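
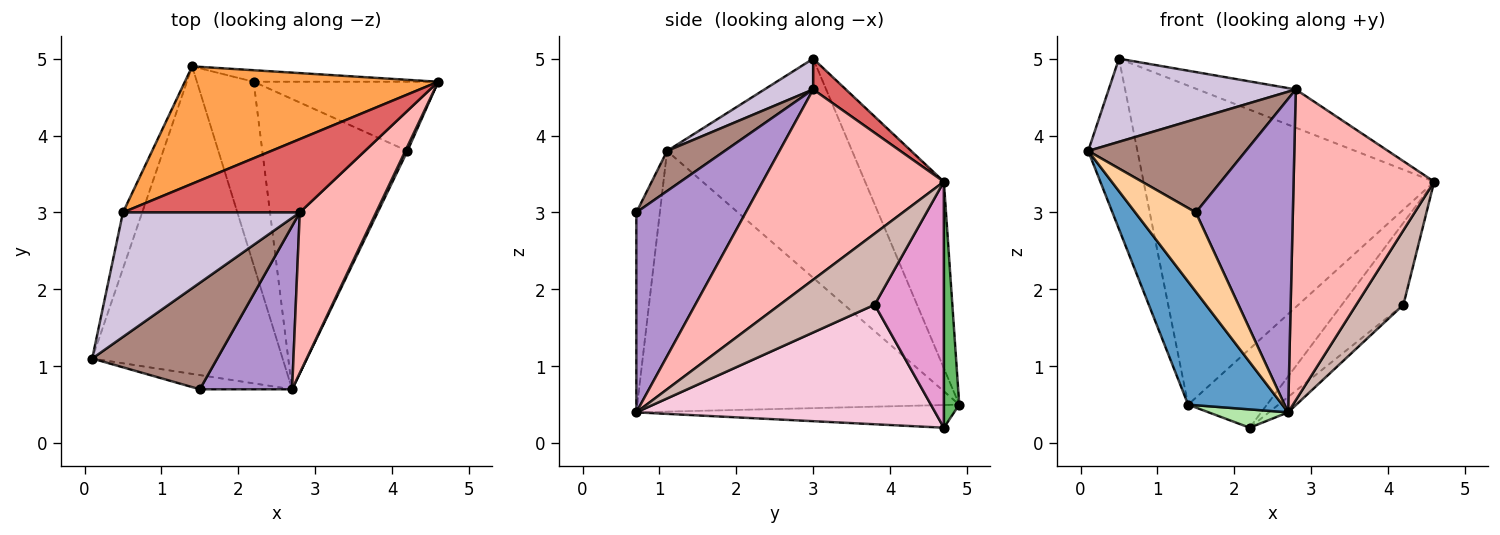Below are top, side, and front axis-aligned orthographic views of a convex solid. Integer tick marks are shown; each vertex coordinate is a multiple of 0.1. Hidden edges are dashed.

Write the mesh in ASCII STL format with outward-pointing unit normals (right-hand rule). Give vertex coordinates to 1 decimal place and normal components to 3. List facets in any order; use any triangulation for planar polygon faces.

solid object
 facet normal -0.786 -0.230 -0.574
  outer loop
   vertex 2.7 0.7 0.4
   vertex 0.1 1.1 3.8
   vertex 1.4 4.9 0.5
  endloop
 endfacet
 facet normal -0.963 0.256 -0.084
  outer loop
   vertex 0.5 3.0 5.0
   vertex 1.4 4.9 0.5
   vertex 0.1 1.1 3.8
  endloop
 endfacet
 facet normal -0.246 0.910 0.335
  outer loop
   vertex 0.5 3.0 5.0
   vertex 4.6 4.7 3.4
   vertex 1.4 4.9 0.5
  endloop
 endfacet
 facet normal -0.357 -0.920 -0.165
  outer loop
   vertex 1.5 0.7 3.0
   vertex 0.1 1.1 3.8
   vertex 2.7 0.7 0.4
  endloop
 endfacet
 facet normal 0.190 0.972 -0.142
  outer loop
   vertex 2.2 4.7 0.2
   vertex 1.4 4.9 0.5
   vertex 4.6 4.7 3.4
  endloop
 endfacet
 facet normal -0.370 -0.092 -0.925
  outer loop
   vertex 2.2 4.7 0.2
   vertex 2.7 0.7 0.4
   vertex 1.4 4.9 0.5
  endloop
 endfacet
 facet normal 0.152 0.457 0.876
  outer loop
   vertex 2.8 3.0 4.6
   vertex 4.6 4.7 3.4
   vertex 0.5 3.0 5.0
  endloop
 endfacet
 facet normal 0.753 -0.584 0.302
  outer loop
   vertex 2.8 3.0 4.6
   vertex 2.7 0.7 0.4
   vertex 4.6 4.7 3.4
  endloop
 endfacet
 facet normal 0.707 -0.627 0.326
  outer loop
   vertex 2.8 3.0 4.6
   vertex 1.5 0.7 3.0
   vertex 2.7 0.7 0.4
  endloop
 endfacet
 facet normal 0.143 -0.550 0.823
  outer loop
   vertex 2.8 3.0 4.6
   vertex 0.5 3.0 5.0
   vertex 0.1 1.1 3.8
  endloop
 endfacet
 facet normal 0.235 -0.641 0.731
  outer loop
   vertex 2.8 3.0 4.6
   vertex 0.1 1.1 3.8
   vertex 1.5 0.7 3.0
  endloop
 endfacet
 facet normal 0.895 -0.445 0.027
  outer loop
   vertex 4.2 3.8 1.8
   vertex 4.6 4.7 3.4
   vertex 2.7 0.7 0.4
  endloop
 endfacet
 facet normal 0.652 0.580 -0.489
  outer loop
   vertex 4.2 3.8 1.8
   vertex 2.2 4.7 0.2
   vertex 4.6 4.7 3.4
  endloop
 endfacet
 facet normal 0.635 0.041 -0.771
  outer loop
   vertex 4.2 3.8 1.8
   vertex 2.7 0.7 0.4
   vertex 2.2 4.7 0.2
  endloop
 endfacet
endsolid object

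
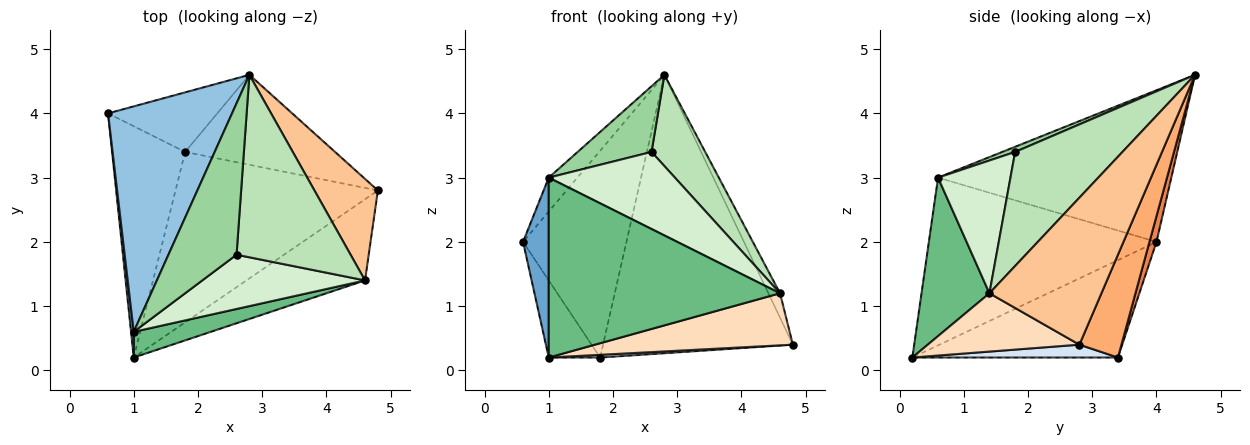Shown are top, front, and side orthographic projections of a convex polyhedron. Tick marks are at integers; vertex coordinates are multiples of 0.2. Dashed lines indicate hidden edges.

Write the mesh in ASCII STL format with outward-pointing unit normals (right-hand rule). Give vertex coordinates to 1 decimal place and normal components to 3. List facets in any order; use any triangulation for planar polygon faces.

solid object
 facet normal -0.994 -0.112 0.016
  outer loop
   vertex 1.0 0.6 3.0
   vertex 0.6 4.0 2.0
   vertex 1.0 0.2 0.2
  endloop
 endfacet
 facet normal -0.771 0.095 0.630
  outer loop
   vertex 1.0 0.6 3.0
   vertex 2.8 4.6 4.6
   vertex 0.6 4.0 2.0
  endloop
 endfacet
 facet normal -0.784 0.196 -0.588
  outer loop
   vertex 1.8 3.4 0.2
   vertex 1.0 0.2 0.2
   vertex 0.6 4.0 2.0
  endloop
 endfacet
 facet normal 0.063 -0.016 -0.998
  outer loop
   vertex 1.8 3.4 0.2
   vertex 4.8 2.8 0.4
   vertex 1.0 0.2 0.2
  endloop
 endfacet
 facet normal 0.065 0.959 -0.276
  outer loop
   vertex 1.8 3.4 0.2
   vertex 0.6 4.0 2.0
   vertex 2.8 4.6 4.6
  endloop
 endfacet
 facet normal 0.206 0.931 -0.301
  outer loop
   vertex 1.8 3.4 0.2
   vertex 2.8 4.6 4.6
   vertex 4.8 2.8 0.4
  endloop
 endfacet
 facet normal 0.914 0.095 0.395
  outer loop
   vertex 4.6 1.4 1.2
   vertex 4.8 2.8 0.4
   vertex 2.8 4.6 4.6
  endloop
 endfacet
 facet normal 0.382 -0.499 -0.778
  outer loop
   vertex 4.6 1.4 1.2
   vertex 1.0 0.2 0.2
   vertex 4.8 2.8 0.4
  endloop
 endfacet
 facet normal 0.279 -0.951 0.136
  outer loop
   vertex 4.6 1.4 1.2
   vertex 1.0 0.6 3.0
   vertex 1.0 0.2 0.2
  endloop
 endfacet
 facet normal 0.069 -0.397 0.915
  outer loop
   vertex 2.6 1.8 3.4
   vertex 2.8 4.6 4.6
   vertex 1.0 0.6 3.0
  endloop
 endfacet
 facet normal 0.667 -0.333 0.667
  outer loop
   vertex 2.6 1.8 3.4
   vertex 4.6 1.4 1.2
   vertex 2.8 4.6 4.6
  endloop
 endfacet
 facet normal 0.425 -0.740 0.521
  outer loop
   vertex 2.6 1.8 3.4
   vertex 1.0 0.6 3.0
   vertex 4.6 1.4 1.2
  endloop
 endfacet
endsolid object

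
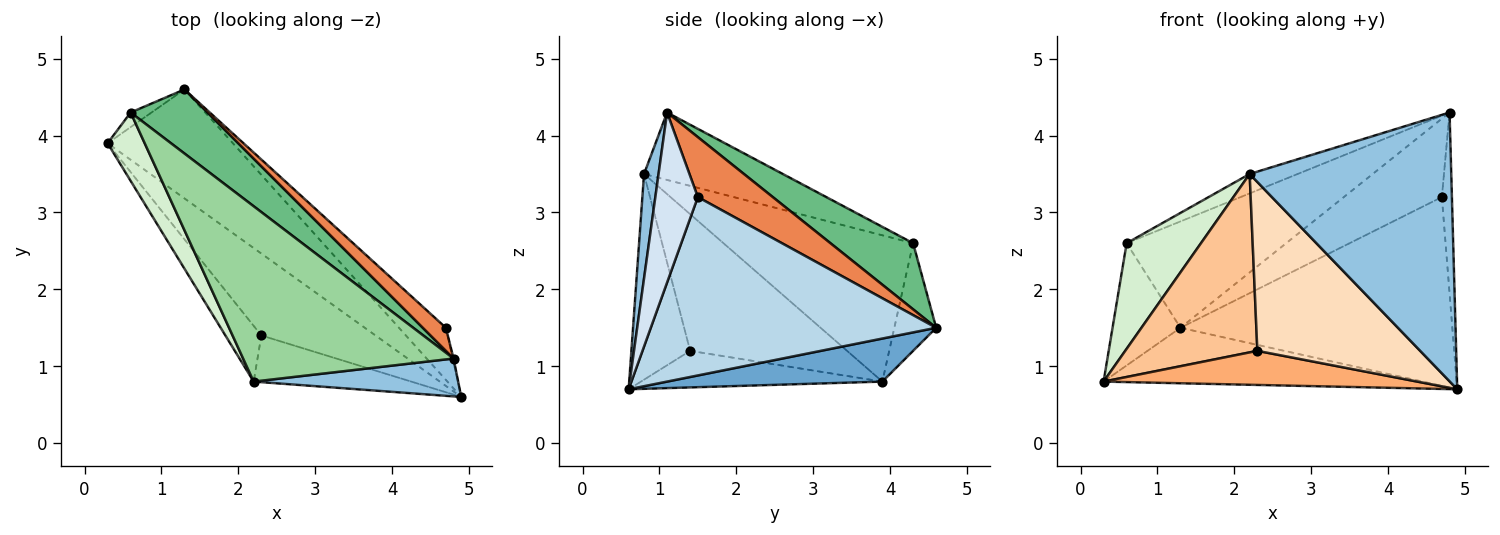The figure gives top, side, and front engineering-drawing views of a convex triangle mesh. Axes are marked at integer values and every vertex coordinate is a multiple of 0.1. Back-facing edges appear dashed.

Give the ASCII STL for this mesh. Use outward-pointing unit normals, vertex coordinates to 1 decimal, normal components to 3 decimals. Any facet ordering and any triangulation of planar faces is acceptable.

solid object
 facet normal 0.293 0.434 -0.852
  outer loop
   vertex 1.3 4.6 1.5
   vertex 4.9 0.6 0.7
   vertex 0.3 3.9 0.8
  endloop
 endfacet
 facet normal 0.071 -0.988 0.139
  outer loop
   vertex 2.2 0.8 3.5
   vertex 4.9 0.6 0.7
   vertex 4.8 1.1 4.3
  endloop
 endfacet
 facet normal 0.711 0.678 -0.187
  outer loop
   vertex 4.7 1.5 3.2
   vertex 4.9 0.6 0.7
   vertex 1.3 4.6 1.5
  endloop
 endfacet
 facet normal 0.973 0.230 -0.005
  outer loop
   vertex 4.7 1.5 3.2
   vertex 4.8 1.1 4.3
   vertex 4.9 0.6 0.7
  endloop
 endfacet
 facet normal 0.592 0.774 0.228
  outer loop
   vertex 4.7 1.5 3.2
   vertex 1.3 4.6 1.5
   vertex 4.8 1.1 4.3
  endloop
 endfacet
 facet normal -0.284 -0.369 -0.885
  outer loop
   vertex 2.3 1.4 1.2
   vertex 0.3 3.9 0.8
   vertex 4.9 0.6 0.7
  endloop
 endfacet
 facet normal -0.750 -0.631 -0.197
  outer loop
   vertex 2.3 1.4 1.2
   vertex 2.2 0.8 3.5
   vertex 0.3 3.9 0.8
  endloop
 endfacet
 facet normal -0.329 -0.910 -0.252
  outer loop
   vertex 2.3 1.4 1.2
   vertex 4.9 0.6 0.7
   vertex 2.2 0.8 3.5
  endloop
 endfacet
 facet normal 0.406 0.783 0.472
  outer loop
   vertex 0.6 4.3 2.6
   vertex 4.8 1.1 4.3
   vertex 1.3 4.6 1.5
  endloop
 endfacet
 facet normal -0.303 0.105 0.947
  outer loop
   vertex 0.6 4.3 2.6
   vertex 2.2 0.8 3.5
   vertex 4.8 1.1 4.3
  endloop
 endfacet
 facet normal -0.522 0.847 -0.101
  outer loop
   vertex 0.6 4.3 2.6
   vertex 1.3 4.6 1.5
   vertex 0.3 3.9 0.8
  endloop
 endfacet
 facet normal -0.906 -0.355 0.230
  outer loop
   vertex 0.6 4.3 2.6
   vertex 0.3 3.9 0.8
   vertex 2.2 0.8 3.5
  endloop
 endfacet
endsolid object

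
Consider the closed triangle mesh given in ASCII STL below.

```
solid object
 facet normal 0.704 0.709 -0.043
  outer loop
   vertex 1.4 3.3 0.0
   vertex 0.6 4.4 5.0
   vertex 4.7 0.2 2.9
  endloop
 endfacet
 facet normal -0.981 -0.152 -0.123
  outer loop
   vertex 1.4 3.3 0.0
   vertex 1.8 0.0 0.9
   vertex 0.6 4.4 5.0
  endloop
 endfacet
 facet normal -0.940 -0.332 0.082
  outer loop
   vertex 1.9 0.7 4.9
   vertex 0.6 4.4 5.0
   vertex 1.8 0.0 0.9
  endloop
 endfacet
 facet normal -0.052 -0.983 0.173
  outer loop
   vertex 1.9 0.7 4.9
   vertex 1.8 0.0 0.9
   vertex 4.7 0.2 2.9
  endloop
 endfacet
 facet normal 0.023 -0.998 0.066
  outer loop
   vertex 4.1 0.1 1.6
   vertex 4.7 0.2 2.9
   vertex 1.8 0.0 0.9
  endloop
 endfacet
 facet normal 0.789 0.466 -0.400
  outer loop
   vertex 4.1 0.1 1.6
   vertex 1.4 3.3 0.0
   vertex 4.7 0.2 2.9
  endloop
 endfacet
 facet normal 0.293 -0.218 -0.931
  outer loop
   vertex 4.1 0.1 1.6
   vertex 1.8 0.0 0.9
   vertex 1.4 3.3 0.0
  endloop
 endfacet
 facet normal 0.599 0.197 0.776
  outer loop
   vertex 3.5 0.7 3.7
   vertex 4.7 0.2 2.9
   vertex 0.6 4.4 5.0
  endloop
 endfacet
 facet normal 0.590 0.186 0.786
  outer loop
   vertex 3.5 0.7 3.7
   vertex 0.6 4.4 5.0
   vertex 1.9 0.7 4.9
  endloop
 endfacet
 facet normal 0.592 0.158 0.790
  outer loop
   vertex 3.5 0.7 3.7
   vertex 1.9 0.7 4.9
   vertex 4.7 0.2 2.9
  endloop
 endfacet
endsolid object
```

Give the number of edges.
15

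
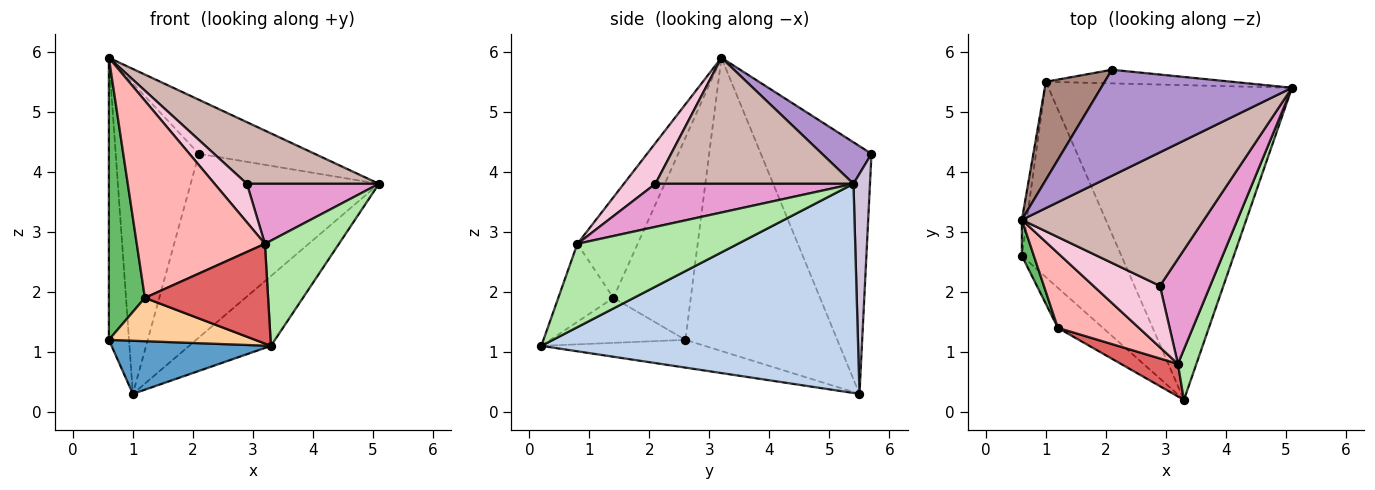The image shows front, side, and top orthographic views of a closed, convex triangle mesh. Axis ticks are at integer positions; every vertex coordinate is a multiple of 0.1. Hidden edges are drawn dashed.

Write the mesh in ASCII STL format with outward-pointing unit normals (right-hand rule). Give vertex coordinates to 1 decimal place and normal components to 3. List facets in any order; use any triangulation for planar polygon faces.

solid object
 facet normal -0.260 -0.253 -0.932
  outer loop
   vertex 1.0 5.5 0.3
   vertex 3.3 0.2 1.1
   vertex 0.6 2.6 1.2
  endloop
 endfacet
 facet normal 0.643 0.166 -0.748
  outer loop
   vertex 1.0 5.5 0.3
   vertex 5.1 5.4 3.8
   vertex 3.3 0.2 1.1
  endloop
 endfacet
 facet normal -0.991 0.132 -0.017
  outer loop
   vertex 1.0 5.5 0.3
   vertex 0.6 2.6 1.2
   vertex 0.6 3.2 5.9
  endloop
 endfacet
 facet normal -0.561 -0.608 -0.561
  outer loop
   vertex 1.2 1.4 1.9
   vertex 0.6 2.6 1.2
   vertex 3.3 0.2 1.1
  endloop
 endfacet
 facet normal -0.905 -0.421 0.054
  outer loop
   vertex 1.2 1.4 1.9
   vertex 0.6 3.2 5.9
   vertex 0.6 2.6 1.2
  endloop
 endfacet
 facet normal 0.890 -0.411 0.197
  outer loop
   vertex 3.2 0.8 2.8
   vertex 3.3 0.2 1.1
   vertex 5.1 5.4 3.8
  endloop
 endfacet
 facet normal -0.391 -0.875 0.286
  outer loop
   vertex 3.2 0.8 2.8
   vertex 1.2 1.4 1.9
   vertex 3.3 0.2 1.1
  endloop
 endfacet
 facet normal -0.403 -0.856 0.325
  outer loop
   vertex 3.2 0.8 2.8
   vertex 0.6 3.2 5.9
   vertex 1.2 1.4 1.9
  endloop
 endfacet
 facet normal 0.190 0.446 0.875
  outer loop
   vertex 2.1 5.7 4.3
   vertex 0.6 3.2 5.9
   vertex 5.1 5.4 3.8
  endloop
 endfacet
 facet normal 0.087 0.993 -0.074
  outer loop
   vertex 2.1 5.7 4.3
   vertex 5.1 5.4 3.8
   vertex 1.0 5.5 0.3
  endloop
 endfacet
 facet normal -0.785 0.590 0.186
  outer loop
   vertex 2.1 5.7 4.3
   vertex 1.0 5.5 0.3
   vertex 0.6 3.2 5.9
  endloop
 endfacet
 facet normal 0.532 -0.355 0.769
  outer loop
   vertex 2.9 2.1 3.8
   vertex 5.1 5.4 3.8
   vertex 0.6 3.2 5.9
  endloop
 endfacet
 facet normal 0.597 -0.398 0.697
  outer loop
   vertex 2.9 2.1 3.8
   vertex 3.2 0.8 2.8
   vertex 5.1 5.4 3.8
  endloop
 endfacet
 facet normal 0.461 -0.472 0.752
  outer loop
   vertex 2.9 2.1 3.8
   vertex 0.6 3.2 5.9
   vertex 3.2 0.8 2.8
  endloop
 endfacet
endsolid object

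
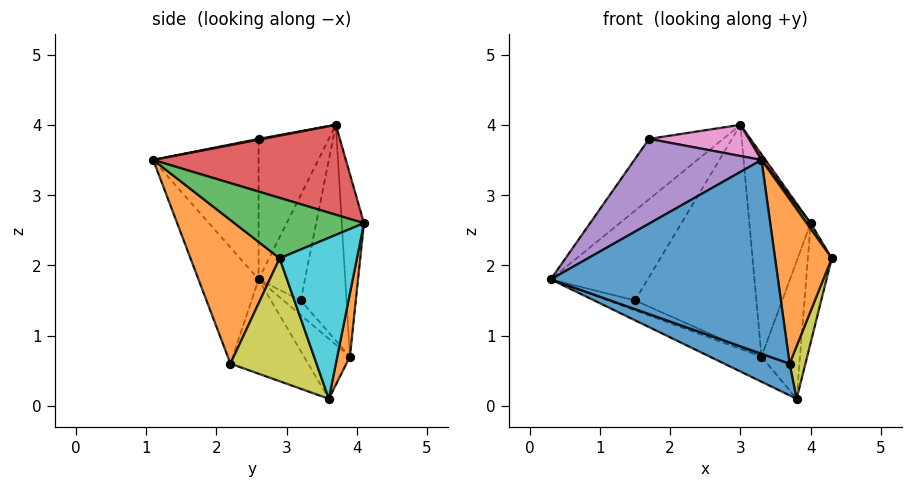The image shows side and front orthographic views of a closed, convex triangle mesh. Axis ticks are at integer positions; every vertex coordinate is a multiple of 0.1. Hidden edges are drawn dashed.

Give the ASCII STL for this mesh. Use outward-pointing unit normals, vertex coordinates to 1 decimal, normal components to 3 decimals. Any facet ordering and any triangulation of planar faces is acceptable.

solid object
 facet normal -0.237 -0.897 -0.373
  outer loop
   vertex 3.7 2.2 0.6
   vertex 3.3 1.1 3.5
   vertex 0.3 2.6 1.8
  endloop
 endfacet
 facet normal 0.841 -0.535 -0.087
  outer loop
   vertex 3.7 2.2 0.6
   vertex 4.3 2.9 2.1
   vertex 3.3 1.1 3.5
  endloop
 endfacet
 facet normal 0.829 -0.026 0.559
  outer loop
   vertex 4.0 4.1 2.6
   vertex 3.3 1.1 3.5
   vertex 4.3 2.9 2.1
  endloop
 endfacet
 facet normal 0.816 -0.017 0.578
  outer loop
   vertex 4.0 4.1 2.6
   vertex 3.0 3.7 4.0
   vertex 3.3 1.1 3.5
  endloop
 endfacet
 facet normal -0.583 -0.703 0.408
  outer loop
   vertex 1.7 2.6 3.8
   vertex 0.3 2.6 1.8
   vertex 3.3 1.1 3.5
  endloop
 endfacet
 facet normal -0.620 0.654 0.434
  outer loop
   vertex 1.7 2.6 3.8
   vertex 3.0 3.7 4.0
   vertex 0.3 2.6 1.8
  endloop
 endfacet
 facet normal 0.008 -0.188 0.982
  outer loop
   vertex 1.7 2.6 3.8
   vertex 3.3 1.1 3.5
   vertex 3.0 3.7 4.0
  endloop
 endfacet
 facet normal -0.430 0.899 0.078
  outer loop
   vertex 1.5 3.2 1.5
   vertex 0.3 2.6 1.8
   vertex 3.0 3.7 4.0
  endloop
 endfacet
 facet normal 0.940 -0.173 -0.295
  outer loop
   vertex 3.8 3.6 0.1
   vertex 4.3 2.9 2.1
   vertex 3.7 2.2 0.6
  endloop
 endfacet
 facet normal 0.947 0.293 -0.134
  outer loop
   vertex 3.8 3.6 0.1
   vertex 4.0 4.1 2.6
   vertex 4.3 2.9 2.1
  endloop
 endfacet
 facet normal -0.349 -0.293 -0.890
  outer loop
   vertex 3.8 3.6 0.1
   vertex 3.7 2.2 0.6
   vertex 0.3 2.6 1.8
  endloop
 endfacet
 facet normal 0.305 0.929 -0.210
  outer loop
   vertex 3.3 3.9 0.7
   vertex 4.0 4.1 2.6
   vertex 3.8 3.6 0.1
  endloop
 endfacet
 facet normal -0.340 0.940 0.026
  outer loop
   vertex 3.3 3.9 0.7
   vertex 3.0 3.7 4.0
   vertex 4.0 4.1 2.6
  endloop
 endfacet
 facet normal -0.353 0.935 0.025
  outer loop
   vertex 3.3 3.9 0.7
   vertex 1.5 3.2 1.5
   vertex 3.0 3.7 4.0
  endloop
 endfacet
 facet normal -0.487 0.758 -0.433
  outer loop
   vertex 3.3 3.9 0.7
   vertex 0.3 2.6 1.8
   vertex 1.5 3.2 1.5
  endloop
 endfacet
 facet normal -0.487 0.548 -0.680
  outer loop
   vertex 3.3 3.9 0.7
   vertex 3.8 3.6 0.1
   vertex 0.3 2.6 1.8
  endloop
 endfacet
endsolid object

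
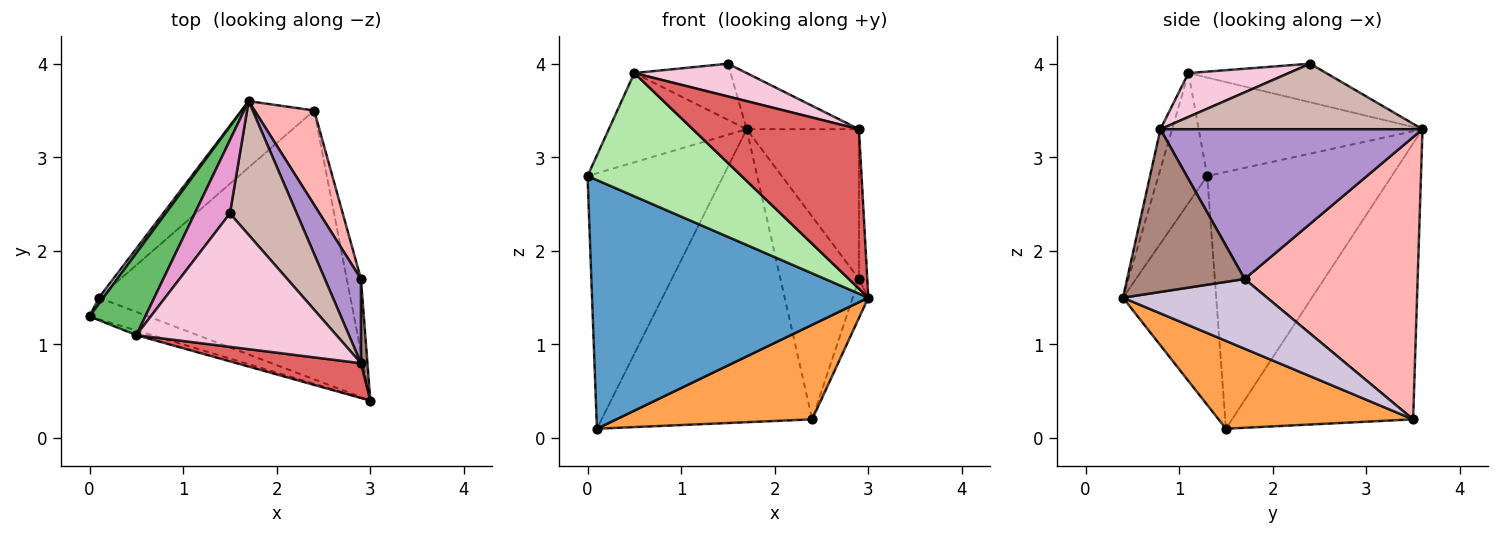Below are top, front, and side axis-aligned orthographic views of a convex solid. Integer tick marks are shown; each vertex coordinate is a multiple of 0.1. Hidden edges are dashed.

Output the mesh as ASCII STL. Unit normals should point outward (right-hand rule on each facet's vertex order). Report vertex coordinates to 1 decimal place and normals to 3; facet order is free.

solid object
 facet normal -0.319 -0.944 -0.082
  outer loop
   vertex 0.1 1.5 0.1
   vertex 3.0 0.4 1.5
   vertex 0.0 1.3 2.8
  endloop
 endfacet
 facet normal -0.806 0.592 0.014
  outer loop
   vertex 0.1 1.5 0.1
   vertex 0.0 1.3 2.8
   vertex 1.7 3.6 3.3
  endloop
 endfacet
 facet normal 0.313 -0.315 -0.896
  outer loop
   vertex 2.4 3.5 0.2
   vertex 3.0 0.4 1.5
   vertex 0.1 1.5 0.1
  endloop
 endfacet
 facet normal -0.643 0.747 -0.169
  outer loop
   vertex 2.4 3.5 0.2
   vertex 0.1 1.5 0.1
   vertex 1.7 3.6 3.3
  endloop
 endfacet
 facet normal -0.767 0.472 0.434
  outer loop
   vertex 0.5 1.1 3.9
   vertex 1.7 3.6 3.3
   vertex 0.0 1.3 2.8
  endloop
 endfacet
 facet normal -0.302 -0.953 -0.036
  outer loop
   vertex 0.5 1.1 3.9
   vertex 0.0 1.3 2.8
   vertex 3.0 0.4 1.5
  endloop
 endfacet
 facet normal -0.069 -0.975 0.213
  outer loop
   vertex 0.5 1.1 3.9
   vertex 3.0 0.4 1.5
   vertex 2.9 0.8 3.3
  endloop
 endfacet
 facet normal 0.894 0.406 0.189
  outer loop
   vertex 2.9 1.7 1.7
   vertex 2.4 3.5 0.2
   vertex 1.7 3.6 3.3
  endloop
 endfacet
 facet normal 0.897 0.385 0.216
  outer loop
   vertex 2.9 1.7 1.7
   vertex 1.7 3.6 3.3
   vertex 2.9 0.8 3.3
  endloop
 endfacet
 facet normal 0.974 0.105 -0.198
  outer loop
   vertex 2.9 1.7 1.7
   vertex 3.0 0.4 1.5
   vertex 2.4 3.5 0.2
  endloop
 endfacet
 facet normal 0.997 0.071 0.040
  outer loop
   vertex 2.9 1.7 1.7
   vertex 2.9 0.8 3.3
   vertex 3.0 0.4 1.5
  endloop
 endfacet
 facet normal 0.670 0.287 0.684
  outer loop
   vertex 1.5 2.4 4.0
   vertex 2.9 0.8 3.3
   vertex 1.7 3.6 3.3
  endloop
 endfacet
 facet normal -0.656 0.459 0.599
  outer loop
   vertex 1.5 2.4 4.0
   vertex 1.7 3.6 3.3
   vertex 0.5 1.1 3.9
  endloop
 endfacet
 facet normal 0.208 -0.233 0.950
  outer loop
   vertex 1.5 2.4 4.0
   vertex 0.5 1.1 3.9
   vertex 2.9 0.8 3.3
  endloop
 endfacet
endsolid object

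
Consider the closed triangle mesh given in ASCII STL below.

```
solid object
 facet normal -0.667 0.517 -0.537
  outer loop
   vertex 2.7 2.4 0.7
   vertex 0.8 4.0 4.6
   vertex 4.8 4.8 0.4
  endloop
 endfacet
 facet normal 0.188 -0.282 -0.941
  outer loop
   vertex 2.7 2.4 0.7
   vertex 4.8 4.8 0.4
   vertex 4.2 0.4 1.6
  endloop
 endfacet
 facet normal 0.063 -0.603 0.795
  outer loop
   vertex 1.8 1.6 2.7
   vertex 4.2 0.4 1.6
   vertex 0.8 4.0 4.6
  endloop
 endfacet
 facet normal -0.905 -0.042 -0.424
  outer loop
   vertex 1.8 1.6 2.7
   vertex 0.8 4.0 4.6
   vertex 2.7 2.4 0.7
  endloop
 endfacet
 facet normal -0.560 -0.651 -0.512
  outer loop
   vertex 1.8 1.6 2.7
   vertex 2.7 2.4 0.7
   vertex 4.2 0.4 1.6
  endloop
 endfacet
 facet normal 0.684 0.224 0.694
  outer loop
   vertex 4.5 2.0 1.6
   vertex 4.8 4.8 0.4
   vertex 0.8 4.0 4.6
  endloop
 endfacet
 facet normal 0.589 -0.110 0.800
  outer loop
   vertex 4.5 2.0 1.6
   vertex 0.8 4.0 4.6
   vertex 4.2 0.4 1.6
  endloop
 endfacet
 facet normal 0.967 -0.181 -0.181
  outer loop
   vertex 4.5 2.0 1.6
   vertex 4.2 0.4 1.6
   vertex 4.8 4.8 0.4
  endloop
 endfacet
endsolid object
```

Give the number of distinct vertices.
6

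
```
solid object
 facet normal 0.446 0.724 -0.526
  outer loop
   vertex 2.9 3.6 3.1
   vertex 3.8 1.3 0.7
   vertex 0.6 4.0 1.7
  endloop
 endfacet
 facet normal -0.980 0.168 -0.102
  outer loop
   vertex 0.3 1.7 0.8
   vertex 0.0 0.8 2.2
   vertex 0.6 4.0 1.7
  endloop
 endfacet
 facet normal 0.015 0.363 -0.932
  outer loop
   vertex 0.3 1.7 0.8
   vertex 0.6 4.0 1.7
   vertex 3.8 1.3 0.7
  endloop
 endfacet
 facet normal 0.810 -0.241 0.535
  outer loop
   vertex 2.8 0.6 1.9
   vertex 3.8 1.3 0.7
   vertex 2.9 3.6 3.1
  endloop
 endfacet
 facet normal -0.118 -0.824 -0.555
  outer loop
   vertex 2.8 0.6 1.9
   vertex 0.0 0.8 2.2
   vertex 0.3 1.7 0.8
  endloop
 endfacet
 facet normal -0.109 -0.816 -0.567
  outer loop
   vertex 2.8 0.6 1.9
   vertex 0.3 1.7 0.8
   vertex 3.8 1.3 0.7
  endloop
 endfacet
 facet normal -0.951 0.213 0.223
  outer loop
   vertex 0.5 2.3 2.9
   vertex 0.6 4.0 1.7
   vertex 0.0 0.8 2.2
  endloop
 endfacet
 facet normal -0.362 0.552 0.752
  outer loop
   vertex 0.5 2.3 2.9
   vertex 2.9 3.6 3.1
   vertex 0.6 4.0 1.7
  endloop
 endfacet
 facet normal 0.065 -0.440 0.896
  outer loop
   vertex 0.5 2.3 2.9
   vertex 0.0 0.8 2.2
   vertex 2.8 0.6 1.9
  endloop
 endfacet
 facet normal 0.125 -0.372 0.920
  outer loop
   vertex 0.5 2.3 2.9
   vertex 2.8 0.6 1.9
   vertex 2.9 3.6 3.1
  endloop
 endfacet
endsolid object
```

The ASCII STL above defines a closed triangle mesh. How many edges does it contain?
15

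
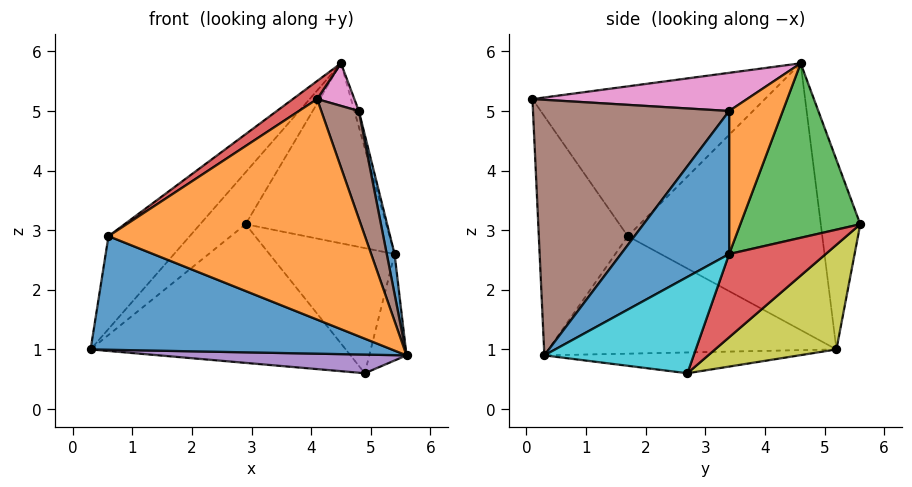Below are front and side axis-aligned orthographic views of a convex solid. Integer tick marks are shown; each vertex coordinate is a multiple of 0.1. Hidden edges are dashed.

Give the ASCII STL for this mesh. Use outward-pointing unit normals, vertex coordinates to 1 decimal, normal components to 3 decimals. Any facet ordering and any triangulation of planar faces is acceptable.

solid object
 facet normal -0.438 -0.458 -0.774
  outer loop
   vertex 0.6 1.7 2.9
   vertex 0.3 5.2 1.0
   vertex 5.6 0.3 0.9
  endloop
 endfacet
 facet normal -0.324 -0.933 -0.156
  outer loop
   vertex 0.6 1.7 2.9
   vertex 5.6 0.3 0.9
   vertex 4.1 0.1 5.2
  endloop
 endfacet
 facet normal -0.701 0.293 0.650
  outer loop
   vertex 0.6 1.7 2.9
   vertex 4.5 4.6 5.8
   vertex 0.3 5.2 1.0
  endloop
 endfacet
 facet normal -0.567 -0.059 0.822
  outer loop
   vertex 0.6 1.7 2.9
   vertex 4.1 0.1 5.2
   vertex 4.5 4.6 5.8
  endloop
 endfacet
 facet normal -0.178 -0.173 -0.969
  outer loop
   vertex 4.9 2.7 0.6
   vertex 5.6 0.3 0.9
   vertex 0.3 5.2 1.0
  endloop
 endfacet
 facet normal 0.932 -0.178 0.317
  outer loop
   vertex 4.8 3.4 5.0
   vertex 4.1 0.1 5.2
   vertex 5.6 0.3 0.9
  endloop
 endfacet
 facet normal 0.835 -0.145 0.531
  outer loop
   vertex 4.8 3.4 5.0
   vertex 4.5 4.6 5.8
   vertex 4.1 0.1 5.2
  endloop
 endfacet
 facet normal -0.545 0.628 0.556
  outer loop
   vertex 2.9 5.6 3.1
   vertex 0.3 5.2 1.0
   vertex 4.5 4.6 5.8
  endloop
 endfacet
 facet normal 0.351 0.738 -0.576
  outer loop
   vertex 2.9 5.6 3.1
   vertex 4.9 2.7 0.6
   vertex 0.3 5.2 1.0
  endloop
 endfacet
 facet normal 0.922 0.230 -0.311
  outer loop
   vertex 5.4 3.4 2.6
   vertex 5.6 0.3 0.9
   vertex 4.9 2.7 0.6
  endloop
 endfacet
 facet normal 0.968 -0.070 0.242
  outer loop
   vertex 5.4 3.4 2.6
   vertex 4.8 3.4 5.0
   vertex 5.6 0.3 0.9
  endloop
 endfacet
 facet normal 0.967 0.081 0.242
  outer loop
   vertex 5.4 3.4 2.6
   vertex 4.5 4.6 5.8
   vertex 4.8 3.4 5.0
  endloop
 endfacet
 facet normal 0.646 0.757 -0.102
  outer loop
   vertex 5.4 3.4 2.6
   vertex 2.9 5.6 3.1
   vertex 4.5 4.6 5.8
  endloop
 endfacet
 facet normal 0.561 0.727 -0.395
  outer loop
   vertex 5.4 3.4 2.6
   vertex 4.9 2.7 0.6
   vertex 2.9 5.6 3.1
  endloop
 endfacet
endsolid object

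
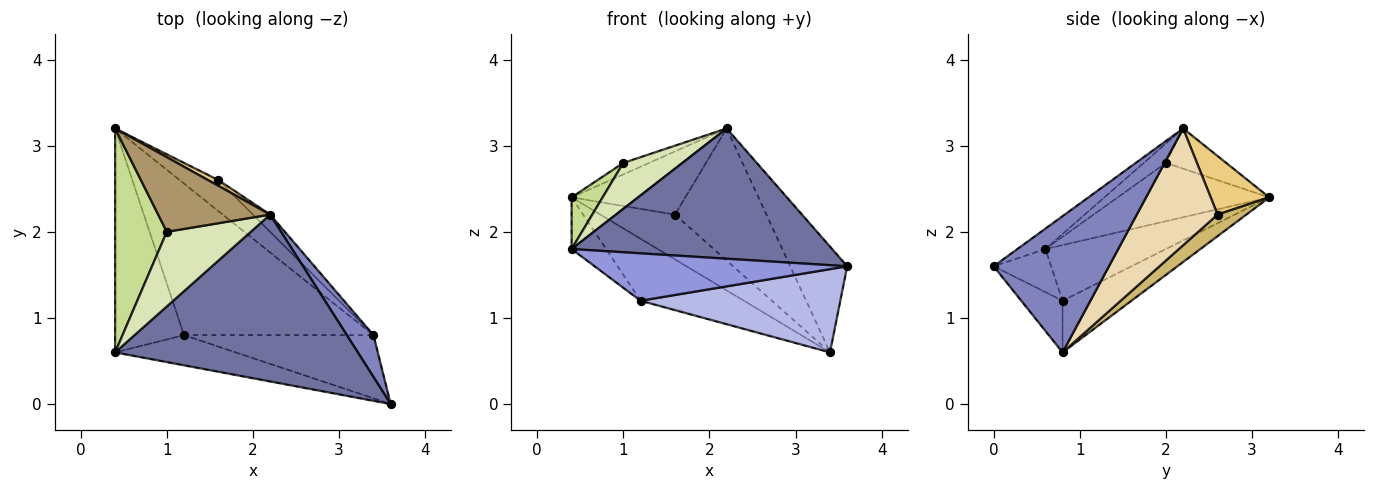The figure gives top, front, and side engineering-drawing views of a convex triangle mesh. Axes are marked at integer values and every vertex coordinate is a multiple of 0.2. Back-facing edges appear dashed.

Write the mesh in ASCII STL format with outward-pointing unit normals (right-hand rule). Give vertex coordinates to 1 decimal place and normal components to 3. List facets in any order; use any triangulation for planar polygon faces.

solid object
 facet normal -0.066 -0.614 0.787
  outer loop
   vertex 2.2 2.2 3.2
   vertex 0.4 0.6 1.8
   vertex 3.6 0.0 1.6
  endloop
 endfacet
 facet normal 0.883 0.436 0.173
  outer loop
   vertex 2.2 2.2 3.2
   vertex 3.6 0.0 1.6
   vertex 3.4 0.8 0.6
  endloop
 endfacet
 facet normal -0.188 -0.829 -0.527
  outer loop
   vertex 1.2 0.8 1.2
   vertex 3.6 0.0 1.6
   vertex 0.4 0.6 1.8
  endloop
 endfacet
 facet normal -0.163 -0.786 -0.596
  outer loop
   vertex 1.2 0.8 1.2
   vertex 3.4 0.8 0.6
   vertex 3.6 0.0 1.6
  endloop
 endfacet
 facet normal -0.618 0.177 -0.766
  outer loop
   vertex 1.2 0.8 1.2
   vertex 0.4 0.6 1.8
   vertex 0.4 3.2 2.4
  endloop
 endfacet
 facet normal -0.245 0.367 -0.897
  outer loop
   vertex 1.2 0.8 1.2
   vertex 0.4 3.2 2.4
   vertex 3.4 0.8 0.6
  endloop
 endfacet
 facet normal -0.740 -0.151 0.656
  outer loop
   vertex 1.0 2.0 2.8
   vertex 0.4 3.2 2.4
   vertex 0.4 0.6 1.8
  endloop
 endfacet
 facet normal -0.193 -0.514 0.836
  outer loop
   vertex 1.0 2.0 2.8
   vertex 0.4 0.6 1.8
   vertex 2.2 2.2 3.2
  endloop
 endfacet
 facet normal -0.334 0.143 0.931
  outer loop
   vertex 1.0 2.0 2.8
   vertex 2.2 2.2 3.2
   vertex 0.4 3.2 2.4
  endloop
 endfacet
 facet normal 0.302 0.784 -0.543
  outer loop
   vertex 1.6 2.6 2.2
   vertex 3.4 0.8 0.6
   vertex 0.4 3.2 2.4
  endloop
 endfacet
 facet normal 0.456 0.886 0.081
  outer loop
   vertex 1.6 2.6 2.2
   vertex 0.4 3.2 2.4
   vertex 2.2 2.2 3.2
  endloop
 endfacet
 facet normal 0.659 0.746 -0.097
  outer loop
   vertex 1.6 2.6 2.2
   vertex 2.2 2.2 3.2
   vertex 3.4 0.8 0.6
  endloop
 endfacet
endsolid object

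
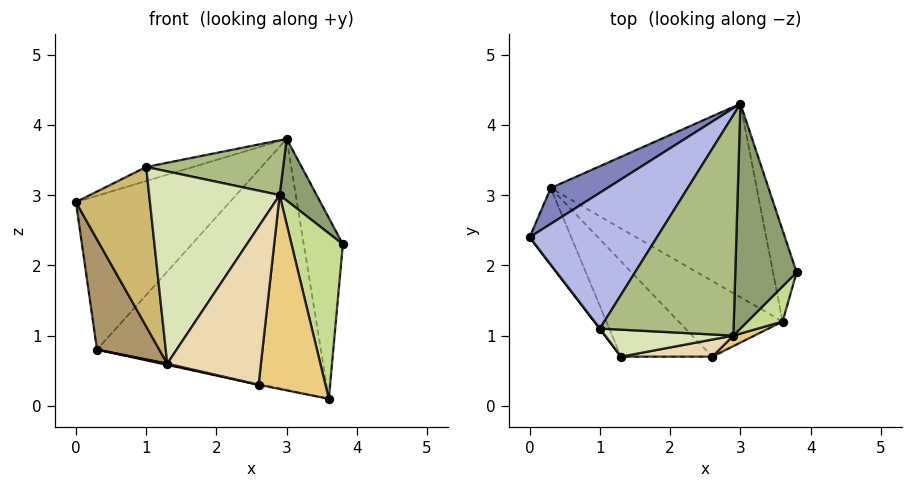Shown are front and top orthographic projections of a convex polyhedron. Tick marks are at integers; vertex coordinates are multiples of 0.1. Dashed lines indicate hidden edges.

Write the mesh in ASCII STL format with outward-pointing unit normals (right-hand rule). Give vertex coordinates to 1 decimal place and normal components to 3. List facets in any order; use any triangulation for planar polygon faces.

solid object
 facet normal 0.878 0.428 -0.216
  outer loop
   vertex 3.6 1.2 0.1
   vertex 3.0 4.3 3.8
   vertex 3.8 1.9 2.3
  endloop
 endfacet
 facet normal -0.565 0.804 0.187
  outer loop
   vertex 0.3 3.1 0.8
   vertex 0.0 2.4 2.9
   vertex 3.0 4.3 3.8
  endloop
 endfacet
 facet normal 0.310 0.753 -0.580
  outer loop
   vertex 0.3 3.1 0.8
   vertex 3.0 4.3 3.8
   vertex 3.6 1.2 0.1
  endloop
 endfacet
 facet normal -0.342 0.097 0.935
  outer loop
   vertex 1.0 1.1 3.4
   vertex 3.0 4.3 3.8
   vertex 0.0 2.4 2.9
  endloop
 endfacet
 facet normal 0.712 -0.186 0.677
  outer loop
   vertex 2.9 1.0 3.0
   vertex 3.8 1.9 2.3
   vertex 3.0 4.3 3.8
  endloop
 endfacet
 facet normal 0.188 -0.237 0.953
  outer loop
   vertex 2.9 1.0 3.0
   vertex 3.0 4.3 3.8
   vertex 1.0 1.1 3.4
  endloop
 endfacet
 facet normal 0.752 -0.645 0.137
  outer loop
   vertex 2.9 1.0 3.0
   vertex 3.6 1.2 0.1
   vertex 3.8 1.9 2.3
  endloop
 endfacet
 facet normal -0.023 -0.990 0.139
  outer loop
   vertex 1.3 0.7 0.6
   vertex 2.9 1.0 3.0
   vertex 1.0 1.1 3.4
  endloop
 endfacet
 facet normal -0.902 -0.355 -0.247
  outer loop
   vertex 1.3 0.7 0.6
   vertex 0.0 2.4 2.9
   vertex 0.3 3.1 0.8
  endloop
 endfacet
 facet normal -0.793 -0.609 0.002
  outer loop
   vertex 1.3 0.7 0.6
   vertex 1.0 1.1 3.4
   vertex 0.0 2.4 2.9
  endloop
 endfacet
 facet normal 0.454 -0.889 0.048
  outer loop
   vertex 2.6 0.7 0.3
   vertex 3.6 1.2 0.1
   vertex 2.9 1.0 3.0
  endloop
 endfacet
 facet normal 0.025 -0.994 0.108
  outer loop
   vertex 2.6 0.7 0.3
   vertex 2.9 1.0 3.0
   vertex 1.3 0.7 0.6
  endloop
 endfacet
 facet normal -0.201 0.011 -0.979
  outer loop
   vertex 2.6 0.7 0.3
   vertex 0.3 3.1 0.8
   vertex 3.6 1.2 0.1
  endloop
 endfacet
 facet normal -0.225 -0.012 -0.974
  outer loop
   vertex 2.6 0.7 0.3
   vertex 1.3 0.7 0.6
   vertex 0.3 3.1 0.8
  endloop
 endfacet
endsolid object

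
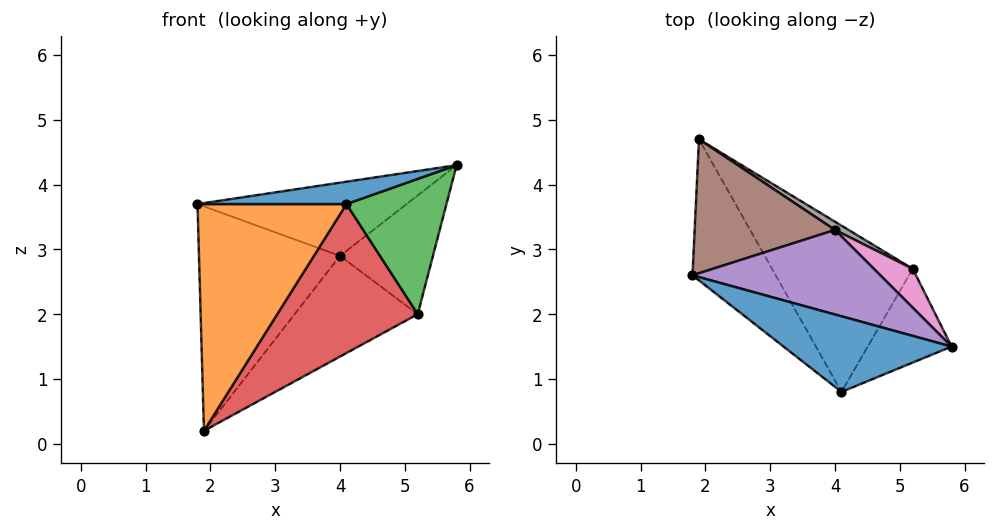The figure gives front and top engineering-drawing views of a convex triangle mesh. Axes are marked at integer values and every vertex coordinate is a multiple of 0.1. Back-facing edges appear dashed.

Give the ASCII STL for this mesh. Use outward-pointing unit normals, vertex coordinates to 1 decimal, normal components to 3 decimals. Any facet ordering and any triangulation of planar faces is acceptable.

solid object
 facet normal -0.217 -0.277 0.936
  outer loop
   vertex 4.1 0.8 3.7
   vertex 5.8 1.5 4.3
   vertex 1.8 2.6 3.7
  endloop
 endfacet
 facet normal -0.553 -0.707 -0.440
  outer loop
   vertex 4.1 0.8 3.7
   vertex 1.8 2.6 3.7
   vertex 1.9 4.7 0.2
  endloop
 endfacet
 facet normal 0.475 -0.723 -0.501
  outer loop
   vertex 5.2 2.7 2.0
   vertex 5.8 1.5 4.3
   vertex 4.1 0.8 3.7
  endloop
 endfacet
 facet normal 0.002 -0.667 -0.745
  outer loop
   vertex 5.2 2.7 2.0
   vertex 4.1 0.8 3.7
   vertex 1.9 4.7 0.2
  endloop
 endfacet
 facet normal 0.066 0.653 0.754
  outer loop
   vertex 4.0 3.3 2.9
   vertex 1.8 2.6 3.7
   vertex 5.8 1.5 4.3
  endloop
 endfacet
 facet normal -0.086 0.855 0.511
  outer loop
   vertex 4.0 3.3 2.9
   vertex 1.9 4.7 0.2
   vertex 1.8 2.6 3.7
  endloop
 endfacet
 facet normal 0.578 0.775 0.254
  outer loop
   vertex 4.0 3.3 2.9
   vertex 5.8 1.5 4.3
   vertex 5.2 2.7 2.0
  endloop
 endfacet
 facet normal 0.488 0.870 0.071
  outer loop
   vertex 4.0 3.3 2.9
   vertex 5.2 2.7 2.0
   vertex 1.9 4.7 0.2
  endloop
 endfacet
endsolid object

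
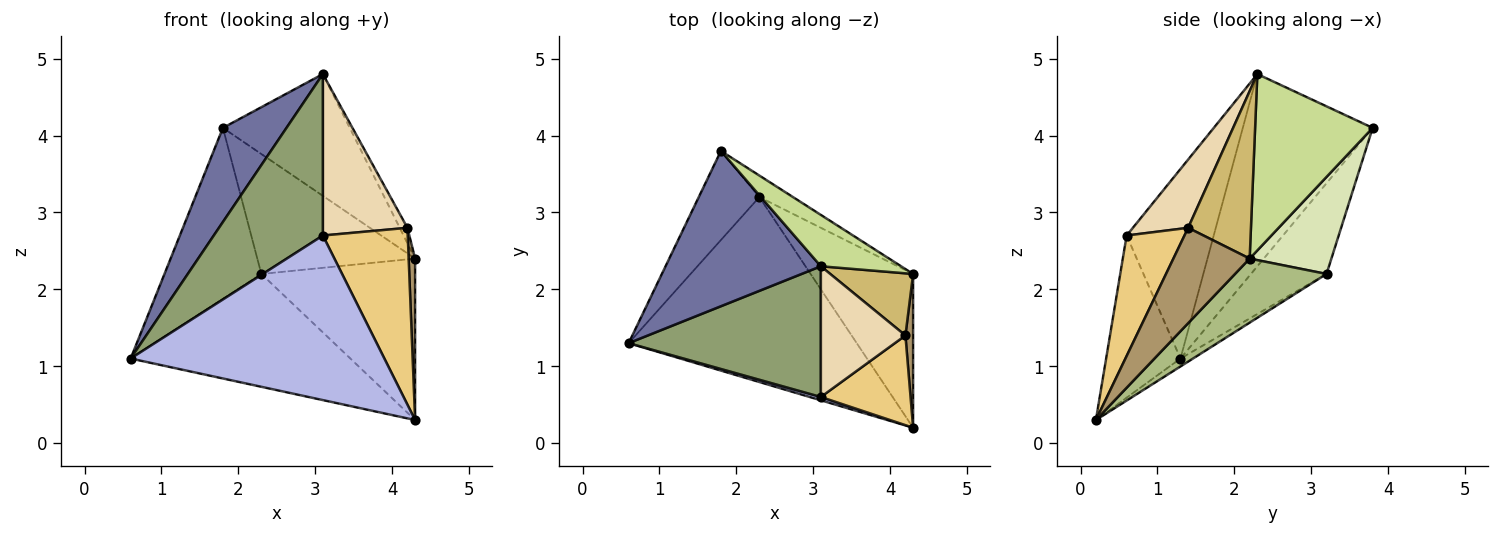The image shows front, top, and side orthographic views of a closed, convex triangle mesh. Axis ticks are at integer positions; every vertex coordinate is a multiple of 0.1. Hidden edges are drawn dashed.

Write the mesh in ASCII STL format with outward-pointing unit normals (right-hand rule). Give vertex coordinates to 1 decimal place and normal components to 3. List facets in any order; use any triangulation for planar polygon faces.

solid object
 facet normal -0.727 -0.356 0.587
  outer loop
   vertex 3.1 2.3 4.8
   vertex 1.8 3.8 4.1
   vertex 0.6 1.3 1.1
  endloop
 endfacet
 facet normal -0.030 0.521 -0.853
  outer loop
   vertex 2.3 3.2 2.2
   vertex 4.3 0.2 0.3
   vertex 0.6 1.3 1.1
  endloop
 endfacet
 facet normal -0.569 0.729 -0.380
  outer loop
   vertex 2.3 3.2 2.2
   vertex 0.6 1.3 1.1
   vertex 1.8 3.8 4.1
  endloop
 endfacet
 facet normal -0.281 -0.959 0.019
  outer loop
   vertex 3.1 0.6 2.7
   vertex 0.6 1.3 1.1
   vertex 4.3 0.2 0.3
  endloop
 endfacet
 facet normal -0.527 -0.660 0.535
  outer loop
   vertex 3.1 0.6 2.7
   vertex 3.1 2.3 4.8
   vertex 0.6 1.3 1.1
  endloop
 endfacet
 facet normal 0.396 0.665 -0.633
  outer loop
   vertex 4.3 2.2 2.4
   vertex 4.3 0.2 0.3
   vertex 2.3 3.2 2.2
  endloop
 endfacet
 facet normal 0.649 0.701 0.295
  outer loop
   vertex 4.3 2.2 2.4
   vertex 1.8 3.8 4.1
   vertex 3.1 2.3 4.8
  endloop
 endfacet
 facet normal 0.454 0.877 -0.157
  outer loop
   vertex 4.3 2.2 2.4
   vertex 2.3 3.2 2.2
   vertex 1.8 3.8 4.1
  endloop
 endfacet
 facet normal 0.993 -0.084 0.080
  outer loop
   vertex 4.2 1.4 2.8
   vertex 4.3 0.2 0.3
   vertex 4.3 2.2 2.4
  endloop
 endfacet
 facet normal 0.891 0.109 0.441
  outer loop
   vertex 4.2 1.4 2.8
   vertex 4.3 2.2 2.4
   vertex 3.1 2.3 4.8
  endloop
 endfacet
 facet normal 0.519 -0.762 0.387
  outer loop
   vertex 4.2 1.4 2.8
   vertex 3.1 0.6 2.7
   vertex 4.3 0.2 0.3
  endloop
 endfacet
 facet normal 0.453 -0.693 0.561
  outer loop
   vertex 4.2 1.4 2.8
   vertex 3.1 2.3 4.8
   vertex 3.1 0.6 2.7
  endloop
 endfacet
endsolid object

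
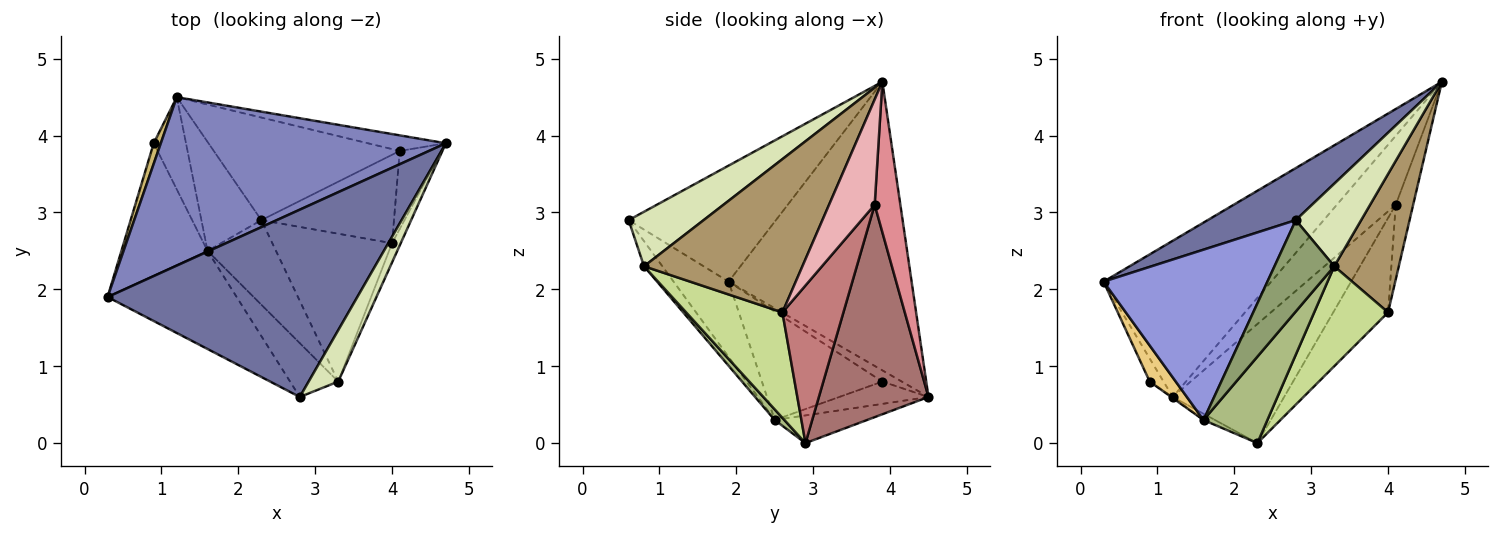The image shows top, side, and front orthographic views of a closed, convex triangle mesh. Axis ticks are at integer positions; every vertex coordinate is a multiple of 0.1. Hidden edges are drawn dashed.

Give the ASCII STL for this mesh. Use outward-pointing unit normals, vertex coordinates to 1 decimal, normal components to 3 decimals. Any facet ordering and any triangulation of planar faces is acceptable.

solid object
 facet normal -0.409 -0.244 0.879
  outer loop
   vertex 2.8 0.6 2.9
   vertex 4.7 3.9 4.7
   vertex 0.3 1.9 2.1
  endloop
 endfacet
 facet normal -0.596 0.546 0.589
  outer loop
   vertex 1.2 4.5 0.6
   vertex 0.3 1.9 2.1
   vertex 4.7 3.9 4.7
  endloop
 endfacet
 facet normal -0.279 -0.832 -0.479
  outer loop
   vertex 1.6 2.5 0.3
   vertex 2.8 0.6 2.9
   vertex 0.3 1.9 2.1
  endloop
 endfacet
 facet normal -0.418 0.052 -0.907
  outer loop
   vertex 1.6 2.5 0.3
   vertex 1.2 4.5 0.6
   vertex 2.3 2.9 0.0
  endloop
 endfacet
 facet normal -0.256 -0.833 -0.491
  outer loop
   vertex 3.3 0.8 2.3
   vertex 2.8 0.6 2.9
   vertex 1.6 2.5 0.3
  endloop
 endfacet
 facet normal 0.108 -0.710 -0.696
  outer loop
   vertex 3.3 0.8 2.3
   vertex 1.6 2.5 0.3
   vertex 2.3 2.9 0.0
  endloop
 endfacet
 facet normal 0.589 -0.452 -0.669
  outer loop
   vertex 3.3 0.8 2.3
   vertex 2.3 2.9 0.0
   vertex 4.0 2.6 1.7
  endloop
 endfacet
 facet normal 0.698 -0.608 0.379
  outer loop
   vertex 3.3 0.8 2.3
   vertex 4.7 3.9 4.7
   vertex 2.8 0.6 2.9
  endloop
 endfacet
 facet normal 0.925 -0.377 -0.052
  outer loop
   vertex 3.3 0.8 2.3
   vertex 4.0 2.6 1.7
   vertex 4.7 3.9 4.7
  endloop
 endfacet
 facet normal -0.725 0.515 0.458
  outer loop
   vertex 0.9 3.9 0.8
   vertex 0.3 1.9 2.1
   vertex 1.2 4.5 0.6
  endloop
 endfacet
 facet normal -0.772 -0.167 -0.613
  outer loop
   vertex 0.9 3.9 0.8
   vertex 1.6 2.5 0.3
   vertex 0.3 1.9 2.1
  endloop
 endfacet
 facet normal -0.568 0.010 -0.823
  outer loop
   vertex 0.9 3.9 0.8
   vertex 1.2 4.5 0.6
   vertex 1.6 2.5 0.3
  endloop
 endfacet
 facet normal 0.598 0.607 -0.523
  outer loop
   vertex 4.1 3.8 3.1
   vertex 2.3 2.9 0.0
   vertex 1.2 4.5 0.6
  endloop
 endfacet
 facet normal 0.631 0.566 -0.531
  outer loop
   vertex 4.1 3.8 3.1
   vertex 4.0 2.6 1.7
   vertex 2.3 2.9 0.0
  endloop
 endfacet
 facet normal 0.392 0.897 -0.203
  outer loop
   vertex 4.1 3.8 3.1
   vertex 1.2 4.5 0.6
   vertex 4.7 3.9 4.7
  endloop
 endfacet
 facet normal 0.875 0.334 -0.349
  outer loop
   vertex 4.1 3.8 3.1
   vertex 4.7 3.9 4.7
   vertex 4.0 2.6 1.7
  endloop
 endfacet
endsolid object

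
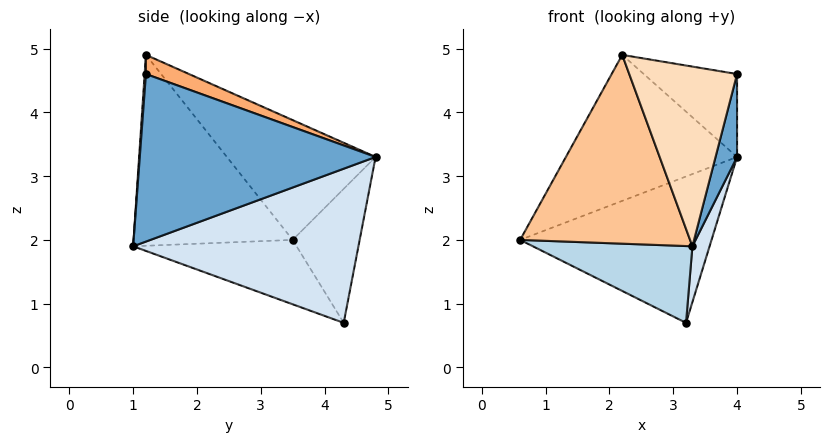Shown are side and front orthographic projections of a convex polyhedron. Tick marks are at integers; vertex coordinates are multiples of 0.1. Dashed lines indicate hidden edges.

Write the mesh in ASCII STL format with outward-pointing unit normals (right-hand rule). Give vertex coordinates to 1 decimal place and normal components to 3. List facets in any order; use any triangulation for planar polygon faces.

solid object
 facet normal 0.966 -0.088 -0.244
  outer loop
   vertex 3.3 1.0 1.9
   vertex 4.0 4.8 3.3
   vertex 4.0 1.2 4.6
  endloop
 endfacet
 facet normal -0.329 0.941 -0.080
  outer loop
   vertex 3.2 4.3 0.7
   vertex 0.6 3.5 2.0
   vertex 4.0 4.8 3.3
  endloop
 endfacet
 facet normal -0.339 -0.331 -0.881
  outer loop
   vertex 3.2 4.3 0.7
   vertex 3.3 1.0 1.9
   vertex 0.6 3.5 2.0
  endloop
 endfacet
 facet normal 0.957 -0.073 -0.280
  outer loop
   vertex 3.2 4.3 0.7
   vertex 4.0 4.8 3.3
   vertex 3.3 1.0 1.9
  endloop
 endfacet
 facet normal -0.473 0.544 0.693
  outer loop
   vertex 2.2 1.2 4.9
   vertex 4.0 4.8 3.3
   vertex 0.6 3.5 2.0
  endloop
 endfacet
 facet normal 0.155 0.336 0.929
  outer loop
   vertex 2.2 1.2 4.9
   vertex 4.0 1.2 4.6
   vertex 4.0 4.8 3.3
  endloop
 endfacet
 facet normal -0.670 -0.716 -0.198
  outer loop
   vertex 2.2 1.2 4.9
   vertex 0.6 3.5 2.0
   vertex 3.3 1.0 1.9
  endloop
 endfacet
 facet normal 0.012 -0.997 0.071
  outer loop
   vertex 2.2 1.2 4.9
   vertex 3.3 1.0 1.9
   vertex 4.0 1.2 4.6
  endloop
 endfacet
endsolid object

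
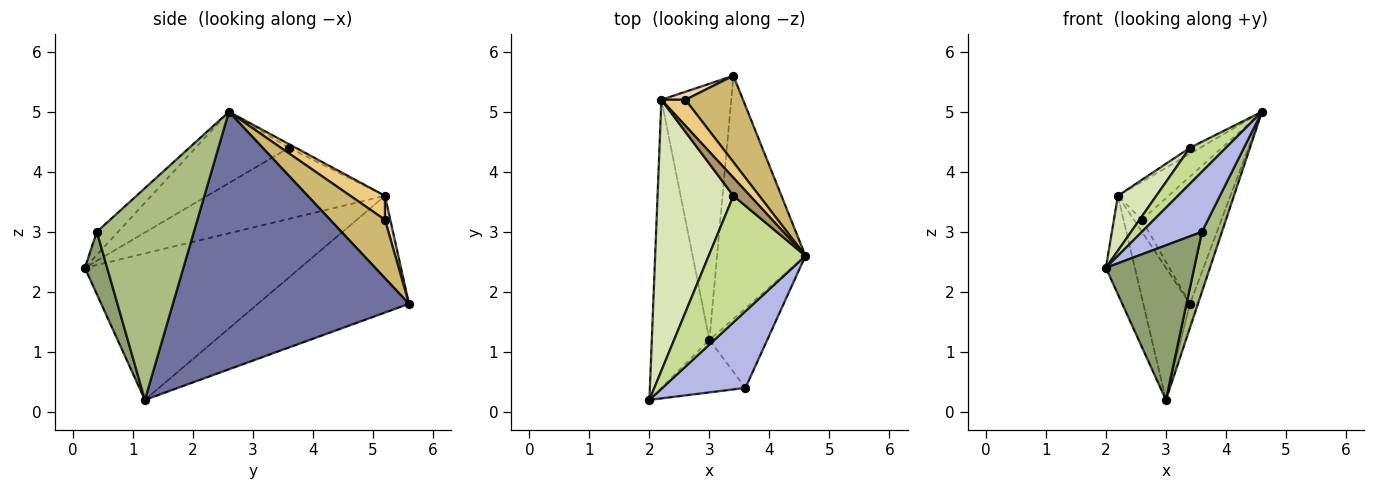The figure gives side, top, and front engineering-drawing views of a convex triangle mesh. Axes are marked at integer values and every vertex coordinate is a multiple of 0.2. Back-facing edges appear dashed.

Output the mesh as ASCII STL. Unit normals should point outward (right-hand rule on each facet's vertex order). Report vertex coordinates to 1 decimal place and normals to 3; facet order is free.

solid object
 facet normal 0.945 0.032 -0.324
  outer loop
   vertex 3.0 1.2 0.2
   vertex 3.4 5.6 1.8
   vertex 4.6 2.6 5.0
  endloop
 endfacet
 facet normal -0.923 0.124 -0.363
  outer loop
   vertex 2.2 5.2 3.6
   vertex 3.0 1.2 0.2
   vertex 2.0 0.2 2.4
  endloop
 endfacet
 facet normal -0.830 0.256 -0.496
  outer loop
   vertex 2.2 5.2 3.6
   vertex 3.4 5.6 1.8
   vertex 3.0 1.2 0.2
  endloop
 endfacet
 facet normal -0.213 -0.602 0.769
  outer loop
   vertex 3.6 0.4 3.0
   vertex 4.6 2.6 5.0
   vertex 2.0 0.2 2.4
  endloop
 endfacet
 facet normal 0.232 -0.921 -0.313
  outer loop
   vertex 3.6 0.4 3.0
   vertex 2.0 0.2 2.4
   vertex 3.0 1.2 0.2
  endloop
 endfacet
 facet normal 0.946 -0.195 -0.258
  outer loop
   vertex 3.6 0.4 3.0
   vertex 3.0 1.2 0.2
   vertex 4.6 2.6 5.0
  endloop
 endfacet
 facet normal -0.578 -0.223 0.785
  outer loop
   vertex 3.4 3.6 4.4
   vertex 2.0 0.2 2.4
   vertex 4.6 2.6 5.0
  endloop
 endfacet
 facet normal -0.676 -0.146 0.722
  outer loop
   vertex 3.4 3.6 4.4
   vertex 2.2 5.2 3.6
   vertex 2.0 0.2 2.4
  endloop
 endfacet
 facet normal -0.206 0.309 0.928
  outer loop
   vertex 3.4 3.6 4.4
   vertex 4.6 2.6 5.0
   vertex 2.2 5.2 3.6
  endloop
 endfacet
 facet normal 0.495 0.719 0.488
  outer loop
   vertex 2.6 5.2 3.2
   vertex 4.6 2.6 5.0
   vertex 3.4 5.6 1.8
  endloop
 endfacet
 facet normal 0.492 0.719 0.492
  outer loop
   vertex 2.6 5.2 3.2
   vertex 2.2 5.2 3.6
   vertex 4.6 2.6 5.0
  endloop
 endfacet
 facet normal 0.485 0.728 0.485
  outer loop
   vertex 2.6 5.2 3.2
   vertex 3.4 5.6 1.8
   vertex 2.2 5.2 3.6
  endloop
 endfacet
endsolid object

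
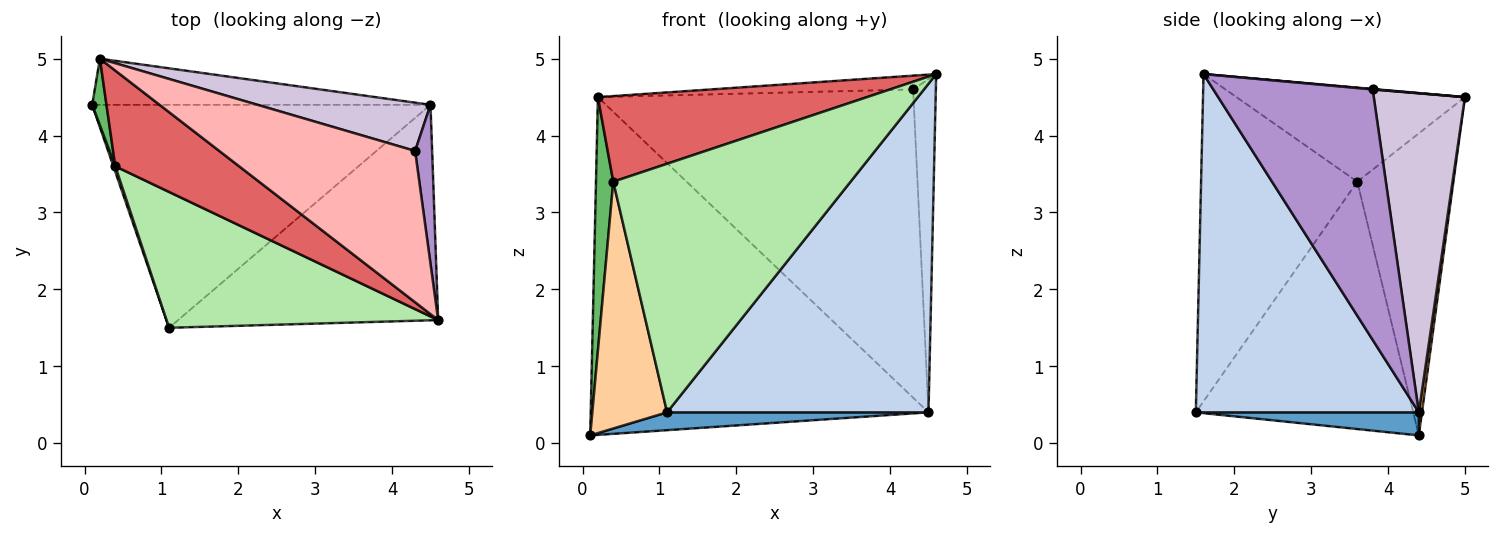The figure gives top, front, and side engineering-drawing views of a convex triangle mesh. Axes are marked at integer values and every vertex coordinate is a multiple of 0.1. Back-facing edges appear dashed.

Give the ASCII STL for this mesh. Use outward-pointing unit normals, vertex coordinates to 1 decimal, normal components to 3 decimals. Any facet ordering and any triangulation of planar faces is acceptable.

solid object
 facet normal 0.068 -0.079 -0.995
  outer loop
   vertex 4.5 4.4 0.4
   vertex 1.1 1.5 0.4
   vertex 0.1 4.4 0.1
  endloop
 endfacet
 facet normal 0.581 -0.681 -0.446
  outer loop
   vertex 4.5 4.4 0.4
   vertex 4.6 1.6 4.8
   vertex 1.1 1.5 0.4
  endloop
 endfacet
 facet normal 0.009 0.991 -0.135
  outer loop
   vertex 4.5 4.4 0.4
   vertex 0.1 4.4 0.1
   vertex 0.2 5.0 4.5
  endloop
 endfacet
 facet normal -0.946 -0.325 0.007
  outer loop
   vertex 0.4 3.6 3.4
   vertex 0.1 4.4 0.1
   vertex 1.1 1.5 0.4
  endloop
 endfacet
 facet normal -0.983 -0.177 0.046
  outer loop
   vertex 0.4 3.6 3.4
   vertex 0.2 5.0 4.5
   vertex 0.1 4.4 0.1
  endloop
 endfacet
 facet normal -0.500 -0.760 0.415
  outer loop
   vertex 0.4 3.6 3.4
   vertex 1.1 1.5 0.4
   vertex 4.6 1.6 4.8
  endloop
 endfacet
 facet normal -0.493 -0.580 0.649
  outer loop
   vertex 0.4 3.6 3.4
   vertex 4.6 1.6 4.8
   vertex 0.2 5.0 4.5
  endloop
 endfacet
 facet normal 0.002 0.091 0.996
  outer loop
   vertex 4.3 3.8 4.6
   vertex 0.2 5.0 4.5
   vertex 4.6 1.6 4.8
  endloop
 endfacet
 facet normal 0.988 0.141 0.067
  outer loop
   vertex 4.3 3.8 4.6
   vertex 4.6 1.6 4.8
   vertex 4.5 4.4 0.4
  endloop
 endfacet
 facet normal 0.274 0.950 0.149
  outer loop
   vertex 4.3 3.8 4.6
   vertex 4.5 4.4 0.4
   vertex 0.2 5.0 4.5
  endloop
 endfacet
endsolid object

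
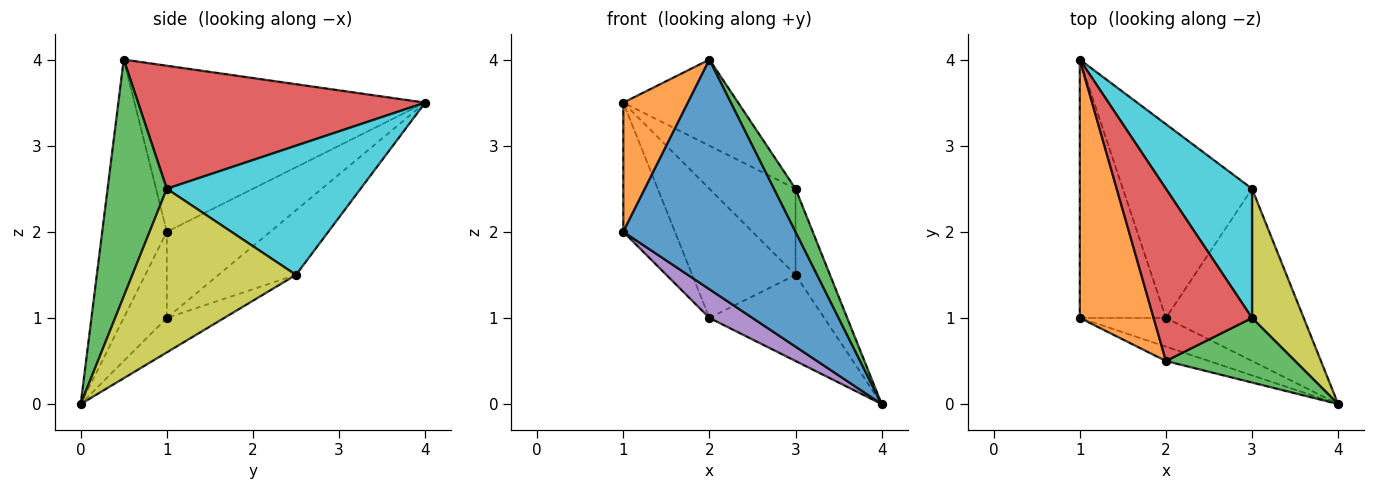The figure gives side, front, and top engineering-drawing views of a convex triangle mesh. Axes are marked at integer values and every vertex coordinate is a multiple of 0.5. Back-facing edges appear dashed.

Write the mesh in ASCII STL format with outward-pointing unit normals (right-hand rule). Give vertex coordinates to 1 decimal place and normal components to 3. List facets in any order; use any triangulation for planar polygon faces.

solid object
 facet normal -0.351 -0.935 -0.058
  outer loop
   vertex 2.0 0.5 4.0
   vertex 1.0 1.0 2.0
   vertex 4.0 0.0 0.0
  endloop
 endfacet
 facet normal -0.896 -0.199 0.398
  outer loop
   vertex 2.0 0.5 4.0
   vertex 1.0 4.0 3.5
   vertex 1.0 1.0 2.0
  endloop
 endfacet
 facet normal 0.836 -0.304 0.456
  outer loop
   vertex 3.0 1.0 2.5
   vertex 2.0 0.5 4.0
   vertex 4.0 0.0 0.0
  endloop
 endfacet
 facet normal 0.745 0.298 0.596
  outer loop
   vertex 3.0 1.0 2.5
   vertex 1.0 4.0 3.5
   vertex 2.0 0.5 4.0
  endloop
 endfacet
 facet normal -0.577 -0.577 -0.577
  outer loop
   vertex 2.0 1.0 1.0
   vertex 4.0 0.0 0.0
   vertex 1.0 1.0 2.0
  endloop
 endfacet
 facet normal -0.667 0.333 -0.667
  outer loop
   vertex 2.0 1.0 1.0
   vertex 1.0 1.0 2.0
   vertex 1.0 4.0 3.5
  endloop
 endfacet
 facet normal -0.218 0.436 -0.873
  outer loop
   vertex 3.0 2.5 1.5
   vertex 4.0 0.0 0.0
   vertex 2.0 1.0 1.0
  endloop
 endfacet
 facet normal -0.384 0.512 -0.768
  outer loop
   vertex 3.0 2.5 1.5
   vertex 2.0 1.0 1.0
   vertex 1.0 4.0 3.5
  endloop
 endfacet
 facet normal 0.935 0.197 0.295
  outer loop
   vertex 3.0 2.5 1.5
   vertex 3.0 1.0 2.5
   vertex 4.0 0.0 0.0
  endloop
 endfacet
 facet normal 0.780 0.347 0.520
  outer loop
   vertex 3.0 2.5 1.5
   vertex 1.0 4.0 3.5
   vertex 3.0 1.0 2.5
  endloop
 endfacet
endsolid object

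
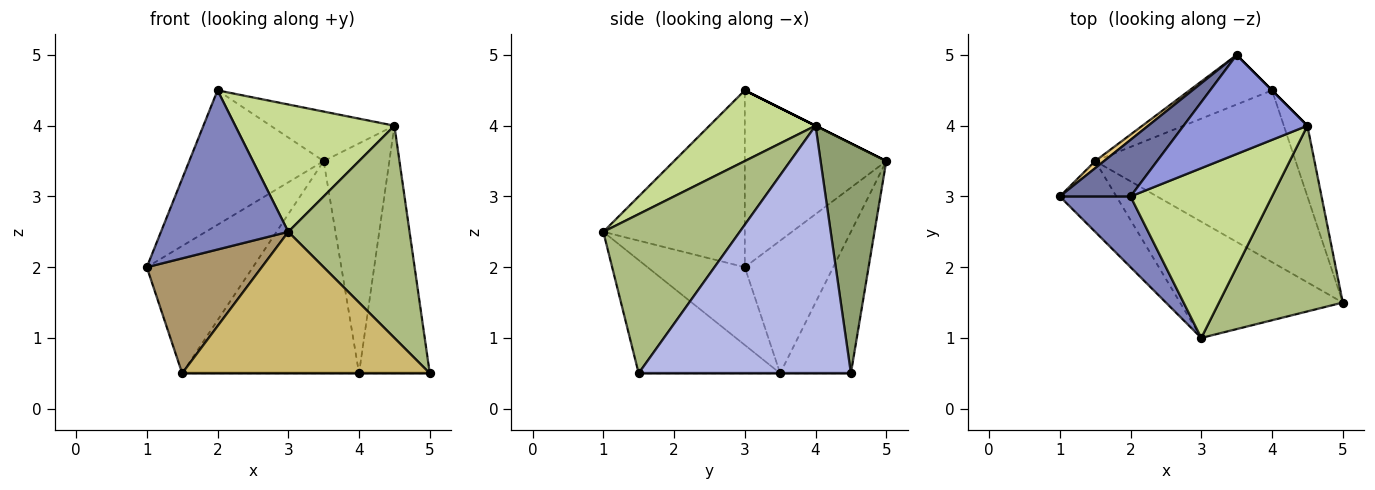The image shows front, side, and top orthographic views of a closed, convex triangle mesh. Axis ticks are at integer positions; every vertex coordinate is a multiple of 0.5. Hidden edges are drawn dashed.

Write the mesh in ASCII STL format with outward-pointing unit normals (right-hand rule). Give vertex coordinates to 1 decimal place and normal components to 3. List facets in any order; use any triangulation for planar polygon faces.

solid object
 facet normal -0.696 0.661 0.279
  outer loop
   vertex 2.0 3.0 4.5
   vertex 3.5 5.0 3.5
   vertex 1.0 3.0 2.0
  endloop
 endfacet
 facet normal -0.712 -0.641 0.285
  outer loop
   vertex 3.0 1.0 2.5
   vertex 2.0 3.0 4.5
   vertex 1.0 3.0 2.0
  endloop
 endfacet
 facet normal 0.000 0.447 0.894
  outer loop
   vertex 4.5 4.0 4.0
   vertex 3.5 5.0 3.5
   vertex 2.0 3.0 4.5
  endloop
 endfacet
 facet normal 0.945 0.315 -0.090
  outer loop
   vertex 4.5 4.0 4.0
   vertex 5.0 1.5 0.5
   vertex 4.0 4.5 0.5
  endloop
 endfacet
 facet normal 0.707 0.707 0.000
  outer loop
   vertex 4.5 4.0 4.0
   vertex 4.0 4.5 0.5
   vertex 3.5 5.0 3.5
  endloop
 endfacet
 facet normal 0.646 -0.574 0.503
  outer loop
   vertex 4.5 4.0 4.0
   vertex 3.0 1.0 2.5
   vertex 5.0 1.5 0.5
  endloop
 endfacet
 facet normal 0.371 -0.557 0.743
  outer loop
   vertex 4.5 4.0 4.0
   vertex 2.0 3.0 4.5
   vertex 3.0 1.0 2.5
  endloop
 endfacet
 facet normal 0.000 0.000 -1.000
  outer loop
   vertex 1.5 3.5 0.5
   vertex 4.0 4.5 0.5
   vertex 5.0 1.5 0.5
  endloop
 endfacet
 facet normal -0.585 -0.691 -0.425
  outer loop
   vertex 1.5 3.5 0.5
   vertex 3.0 1.0 2.5
   vertex 1.0 3.0 2.0
  endloop
 endfacet
 facet normal -0.404 -0.707 -0.581
  outer loop
   vertex 1.5 3.5 0.5
   vertex 5.0 1.5 0.5
   vertex 3.0 1.0 2.5
  endloop
 endfacet
 facet normal -0.640 0.768 0.043
  outer loop
   vertex 1.5 3.5 0.5
   vertex 1.0 3.0 2.0
   vertex 3.5 5.0 3.5
  endloop
 endfacet
 facet normal -0.363 0.907 -0.212
  outer loop
   vertex 1.5 3.5 0.5
   vertex 3.5 5.0 3.5
   vertex 4.0 4.5 0.5
  endloop
 endfacet
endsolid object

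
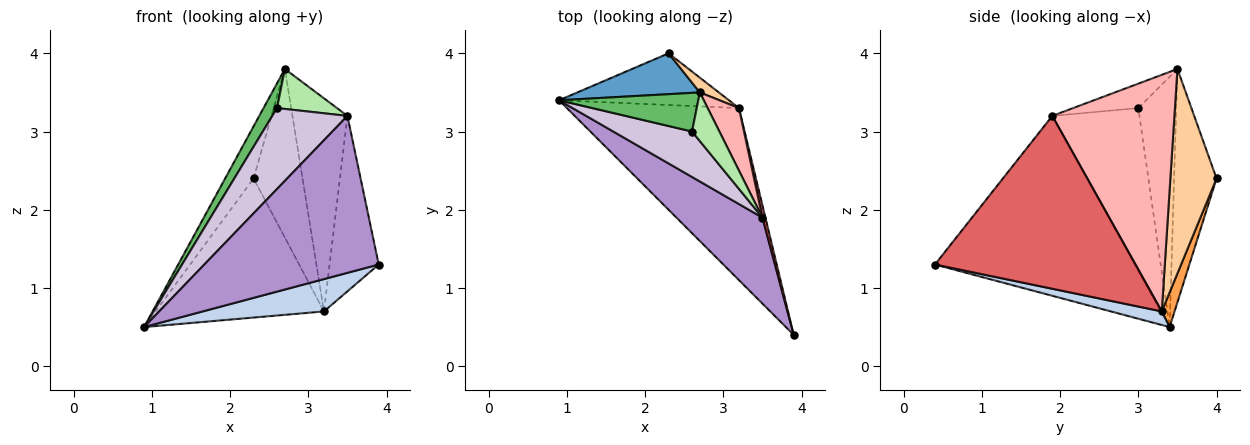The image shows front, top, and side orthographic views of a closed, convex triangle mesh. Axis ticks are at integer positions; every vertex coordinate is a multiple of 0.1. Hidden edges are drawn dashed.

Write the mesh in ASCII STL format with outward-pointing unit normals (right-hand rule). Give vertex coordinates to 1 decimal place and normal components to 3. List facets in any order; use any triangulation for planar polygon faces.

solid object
 facet normal -0.761 0.510 0.400
  outer loop
   vertex 2.7 3.5 3.8
   vertex 2.3 4.0 2.4
   vertex 0.9 3.4 0.5
  endloop
 endfacet
 facet normal 0.077 -0.184 -0.980
  outer loop
   vertex 3.2 3.3 0.7
   vertex 3.9 0.4 1.3
   vertex 0.9 3.4 0.5
  endloop
 endfacet
 facet normal 0.071 0.935 -0.347
  outer loop
   vertex 3.2 3.3 0.7
   vertex 0.9 3.4 0.5
   vertex 2.3 4.0 2.4
  endloop
 endfacet
 facet normal 0.685 0.726 0.064
  outer loop
   vertex 3.2 3.3 0.7
   vertex 2.3 4.0 2.4
   vertex 2.7 3.5 3.8
  endloop
 endfacet
 facet normal -0.834 -0.297 0.464
  outer loop
   vertex 2.6 3.0 3.3
   vertex 2.7 3.5 3.8
   vertex 0.9 3.4 0.5
  endloop
 endfacet
 facet normal -0.568 -0.522 0.636
  outer loop
   vertex 3.5 1.9 3.2
   vertex 2.7 3.5 3.8
   vertex 2.6 3.0 3.3
  endloop
 endfacet
 facet normal 0.971 0.238 0.017
  outer loop
   vertex 3.5 1.9 3.2
   vertex 3.9 0.4 1.3
   vertex 3.2 3.3 0.7
  endloop
 endfacet
 facet normal 0.905 0.408 0.120
  outer loop
   vertex 3.5 1.9 3.2
   vertex 3.2 3.3 0.7
   vertex 2.7 3.5 3.8
  endloop
 endfacet
 facet normal -0.709 -0.618 0.339
  outer loop
   vertex 3.5 1.9 3.2
   vertex 0.9 3.4 0.5
   vertex 3.9 0.4 1.3
  endloop
 endfacet
 facet normal -0.711 -0.613 0.344
  outer loop
   vertex 3.5 1.9 3.2
   vertex 2.6 3.0 3.3
   vertex 0.9 3.4 0.5
  endloop
 endfacet
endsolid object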